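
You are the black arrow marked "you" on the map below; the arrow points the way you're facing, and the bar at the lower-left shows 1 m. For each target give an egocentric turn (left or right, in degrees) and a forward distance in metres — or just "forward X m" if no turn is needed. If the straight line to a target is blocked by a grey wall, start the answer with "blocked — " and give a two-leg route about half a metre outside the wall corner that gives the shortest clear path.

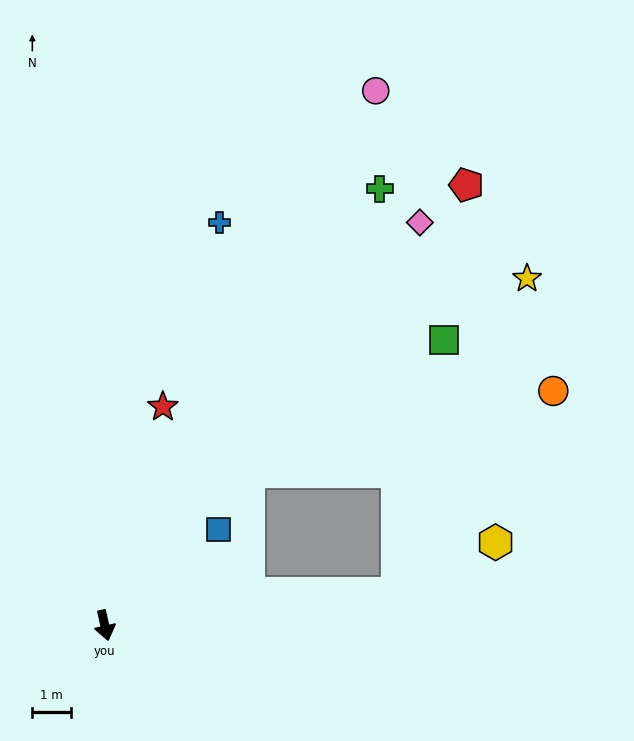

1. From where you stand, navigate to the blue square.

turn left 117°, forward 3.9 m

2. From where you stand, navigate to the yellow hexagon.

blocked — turn left 84°, forward 7.7 m, then turn left 21°, forward 2.9 m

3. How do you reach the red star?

turn left 152°, forward 5.9 m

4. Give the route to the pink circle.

turn left 140°, forward 15.7 m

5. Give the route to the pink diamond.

turn left 129°, forward 13.4 m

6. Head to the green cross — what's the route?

turn left 135°, forward 13.5 m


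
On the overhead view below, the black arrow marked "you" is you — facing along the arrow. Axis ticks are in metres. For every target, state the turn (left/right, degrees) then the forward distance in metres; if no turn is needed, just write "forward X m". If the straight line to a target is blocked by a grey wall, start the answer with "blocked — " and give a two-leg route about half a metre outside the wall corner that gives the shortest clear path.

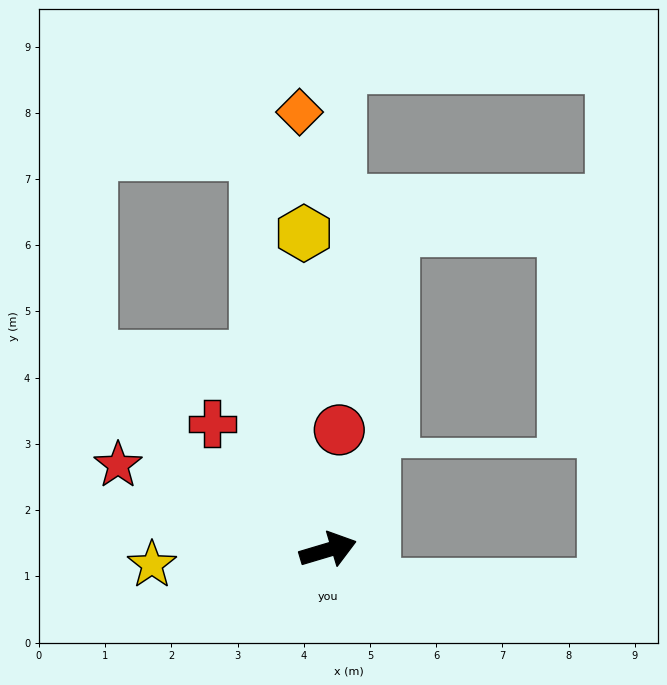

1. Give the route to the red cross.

turn left 116°, forward 2.6 m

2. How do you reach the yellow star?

turn left 168°, forward 2.7 m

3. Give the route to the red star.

turn left 141°, forward 3.4 m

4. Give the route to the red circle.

turn left 68°, forward 1.8 m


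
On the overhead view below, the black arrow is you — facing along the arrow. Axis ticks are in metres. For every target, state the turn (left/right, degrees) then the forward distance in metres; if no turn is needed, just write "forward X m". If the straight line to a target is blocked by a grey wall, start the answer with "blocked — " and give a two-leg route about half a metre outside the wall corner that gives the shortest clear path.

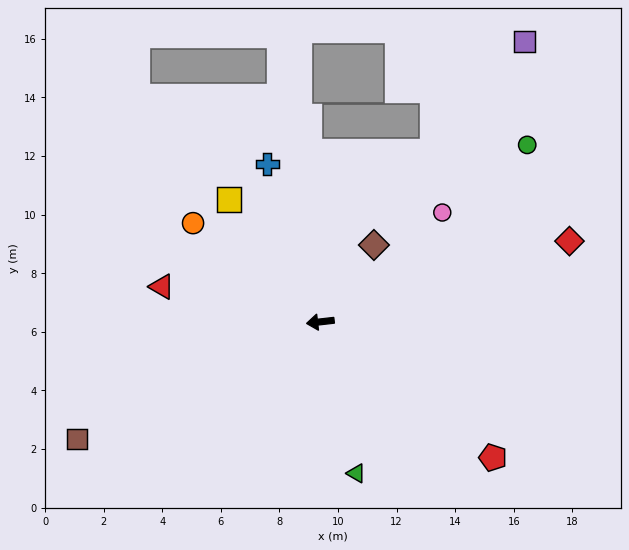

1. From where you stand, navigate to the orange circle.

turn right 44°, forward 5.5 m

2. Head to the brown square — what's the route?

turn left 19°, forward 9.2 m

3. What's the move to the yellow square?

turn right 60°, forward 5.2 m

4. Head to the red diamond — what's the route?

turn right 169°, forward 8.9 m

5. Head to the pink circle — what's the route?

turn right 145°, forward 5.6 m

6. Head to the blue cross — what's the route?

turn right 78°, forward 5.7 m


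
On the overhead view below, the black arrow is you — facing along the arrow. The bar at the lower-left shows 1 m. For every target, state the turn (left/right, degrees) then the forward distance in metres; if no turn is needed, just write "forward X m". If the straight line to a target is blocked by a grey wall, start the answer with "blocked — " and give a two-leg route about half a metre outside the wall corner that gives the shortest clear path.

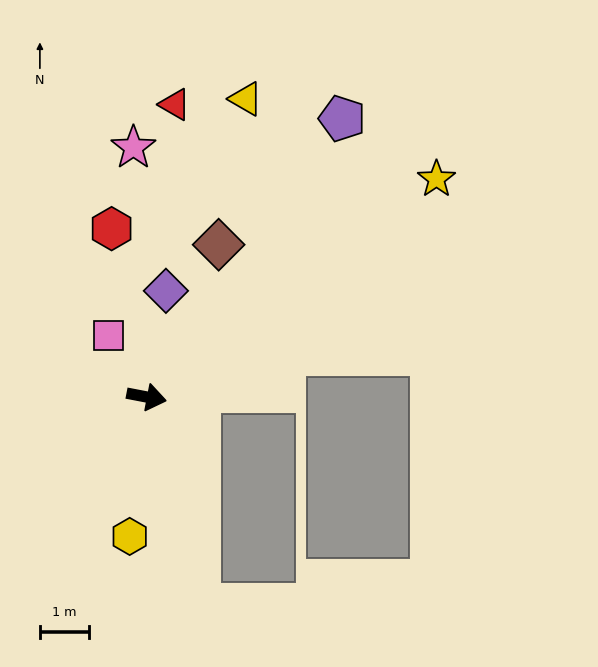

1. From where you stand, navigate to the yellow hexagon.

turn right 86°, forward 2.8 m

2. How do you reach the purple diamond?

turn left 91°, forward 2.2 m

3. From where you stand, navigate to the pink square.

turn left 133°, forward 1.5 m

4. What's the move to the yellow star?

turn left 48°, forward 7.3 m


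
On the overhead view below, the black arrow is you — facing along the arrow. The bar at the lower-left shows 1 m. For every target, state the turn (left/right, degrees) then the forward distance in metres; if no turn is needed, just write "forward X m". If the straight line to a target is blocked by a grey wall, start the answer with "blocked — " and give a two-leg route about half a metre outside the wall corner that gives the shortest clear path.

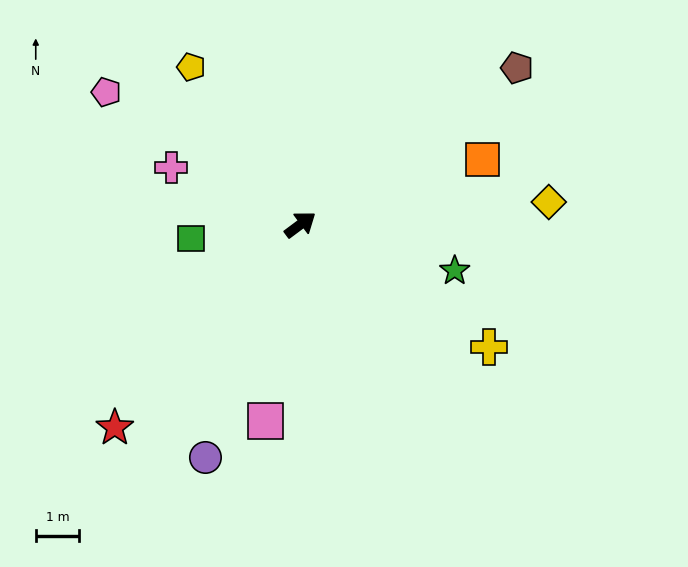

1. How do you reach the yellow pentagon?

turn left 88°, forward 4.4 m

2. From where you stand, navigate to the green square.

turn left 151°, forward 2.5 m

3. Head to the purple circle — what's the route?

turn right 149°, forward 5.8 m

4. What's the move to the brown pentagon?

forward 6.2 m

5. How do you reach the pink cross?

turn left 119°, forward 3.3 m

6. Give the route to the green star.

turn right 53°, forward 3.7 m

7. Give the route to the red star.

turn right 169°, forward 6.4 m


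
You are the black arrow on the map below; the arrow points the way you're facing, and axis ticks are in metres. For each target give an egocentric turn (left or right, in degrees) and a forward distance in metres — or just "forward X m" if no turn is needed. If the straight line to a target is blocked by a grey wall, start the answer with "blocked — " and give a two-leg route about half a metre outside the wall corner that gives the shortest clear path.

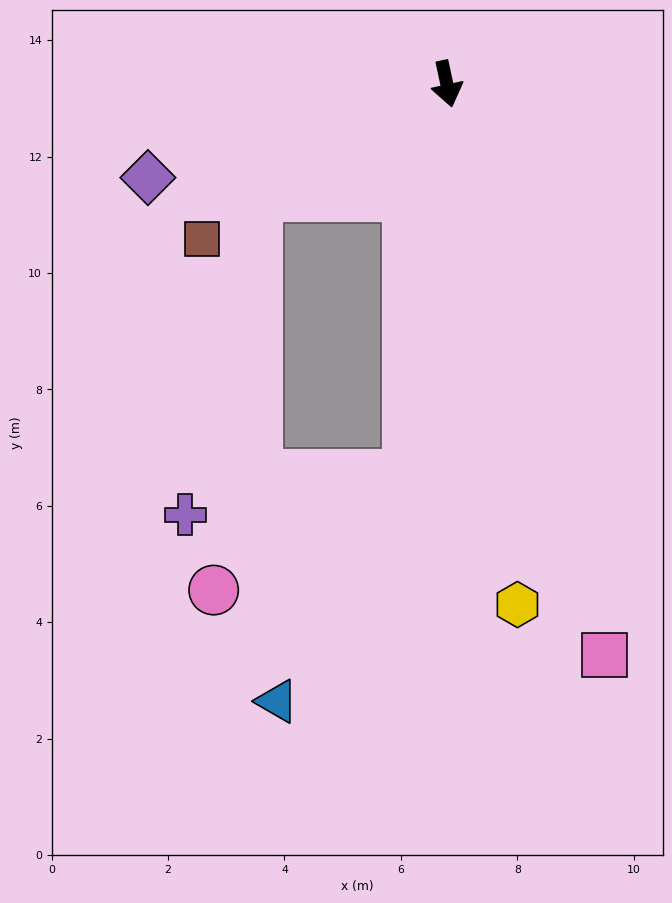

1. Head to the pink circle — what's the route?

blocked — turn right 71°, forward 3.8 m, then turn left 53°, forward 6.8 m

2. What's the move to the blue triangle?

blocked — turn right 18°, forward 6.7 m, then turn right 24°, forward 4.5 m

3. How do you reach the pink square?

turn left 3°, forward 10.2 m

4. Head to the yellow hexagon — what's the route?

turn right 4°, forward 9.0 m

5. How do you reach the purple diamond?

turn right 85°, forward 5.4 m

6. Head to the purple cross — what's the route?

blocked — turn right 71°, forward 3.8 m, then turn left 46°, forward 5.6 m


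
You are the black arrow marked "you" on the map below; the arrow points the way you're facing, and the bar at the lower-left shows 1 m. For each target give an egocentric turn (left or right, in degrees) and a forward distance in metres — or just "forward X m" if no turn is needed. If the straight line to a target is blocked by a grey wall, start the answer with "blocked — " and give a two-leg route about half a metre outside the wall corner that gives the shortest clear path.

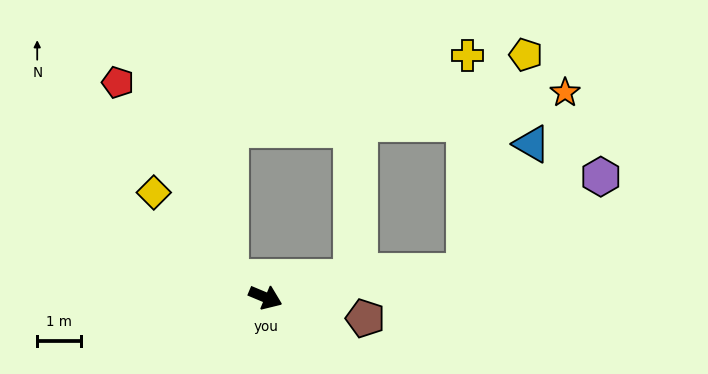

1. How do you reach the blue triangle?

blocked — turn left 30°, forward 4.6 m, then turn left 55°, forward 3.3 m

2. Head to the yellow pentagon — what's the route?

blocked — turn left 30°, forward 4.6 m, then turn left 67°, forward 5.1 m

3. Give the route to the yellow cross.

blocked — turn left 30°, forward 4.6 m, then turn left 82°, forward 4.9 m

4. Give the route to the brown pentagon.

turn left 11°, forward 2.3 m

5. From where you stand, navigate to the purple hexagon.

blocked — turn left 30°, forward 4.6 m, then turn left 28°, forward 3.8 m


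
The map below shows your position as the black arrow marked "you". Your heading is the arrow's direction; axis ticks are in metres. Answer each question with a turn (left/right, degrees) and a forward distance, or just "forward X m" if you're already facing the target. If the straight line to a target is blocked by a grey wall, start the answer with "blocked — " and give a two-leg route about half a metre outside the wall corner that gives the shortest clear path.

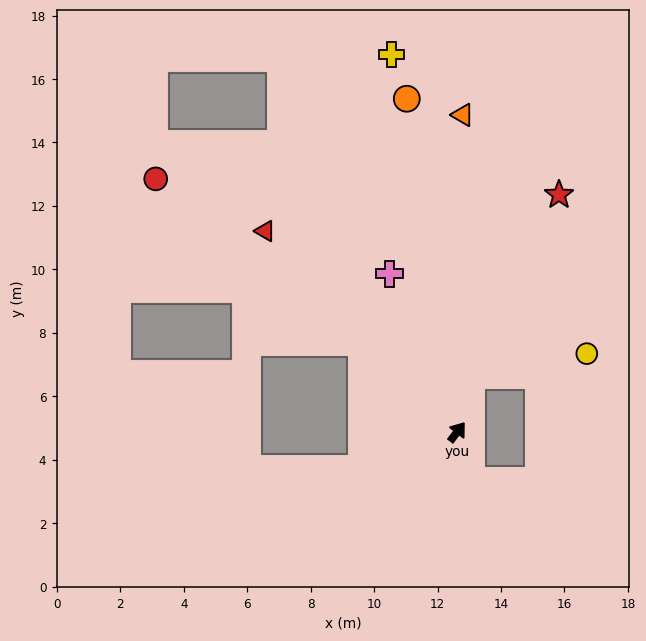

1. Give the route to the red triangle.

turn left 81°, forward 8.8 m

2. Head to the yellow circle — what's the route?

blocked — turn left 23°, forward 1.8 m, then turn right 65°, forward 3.7 m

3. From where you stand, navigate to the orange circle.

turn left 46°, forward 10.6 m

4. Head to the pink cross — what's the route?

turn left 61°, forward 5.4 m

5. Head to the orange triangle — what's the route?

turn left 36°, forward 10.0 m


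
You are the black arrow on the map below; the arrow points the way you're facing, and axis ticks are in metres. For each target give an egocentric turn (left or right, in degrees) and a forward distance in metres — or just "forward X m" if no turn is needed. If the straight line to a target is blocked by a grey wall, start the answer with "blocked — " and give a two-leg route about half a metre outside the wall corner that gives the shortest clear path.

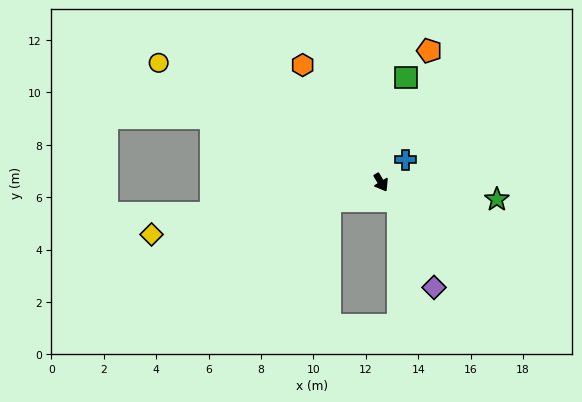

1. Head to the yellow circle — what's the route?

turn right 149°, forward 9.6 m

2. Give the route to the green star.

turn left 51°, forward 4.5 m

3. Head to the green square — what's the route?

turn left 136°, forward 4.1 m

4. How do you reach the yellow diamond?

turn right 108°, forward 9.0 m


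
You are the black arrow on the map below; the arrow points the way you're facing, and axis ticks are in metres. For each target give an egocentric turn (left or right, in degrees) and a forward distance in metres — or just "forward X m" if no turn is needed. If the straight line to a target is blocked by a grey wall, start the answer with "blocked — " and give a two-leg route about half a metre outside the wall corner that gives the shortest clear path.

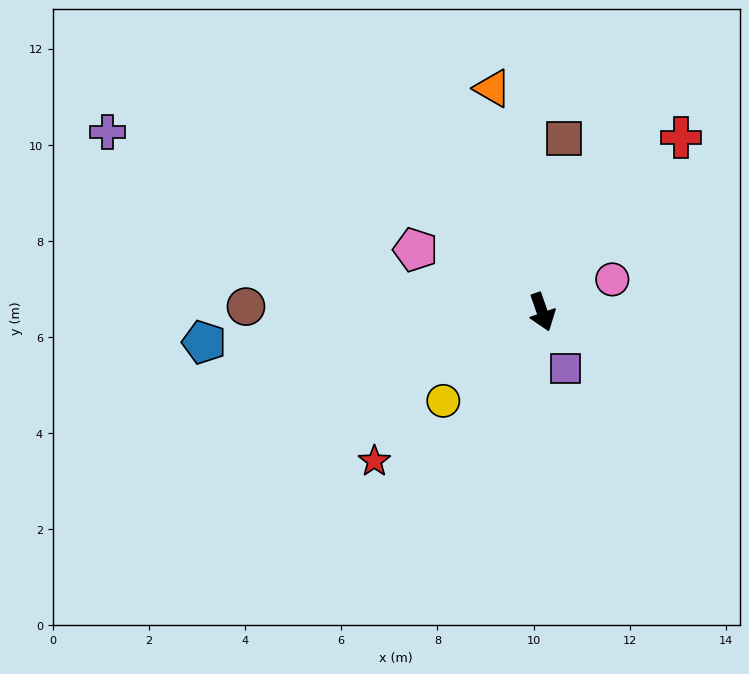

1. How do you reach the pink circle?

turn left 96°, forward 1.6 m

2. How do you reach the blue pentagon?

turn right 104°, forward 7.1 m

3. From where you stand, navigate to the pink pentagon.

turn right 135°, forward 2.9 m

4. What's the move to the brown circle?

turn right 110°, forward 6.2 m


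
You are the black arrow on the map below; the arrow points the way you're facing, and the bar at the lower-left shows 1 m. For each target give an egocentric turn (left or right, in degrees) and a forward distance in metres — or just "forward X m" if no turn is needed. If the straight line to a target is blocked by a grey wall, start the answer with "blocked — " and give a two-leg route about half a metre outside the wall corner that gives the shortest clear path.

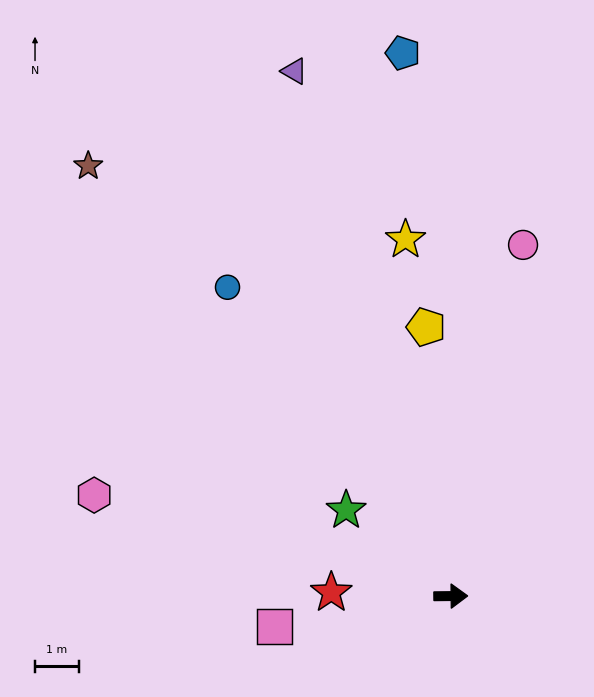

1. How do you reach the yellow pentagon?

turn left 95°, forward 6.2 m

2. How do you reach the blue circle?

turn left 125°, forward 8.7 m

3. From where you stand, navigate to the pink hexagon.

turn left 164°, forward 8.5 m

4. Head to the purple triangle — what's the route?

turn left 106°, forward 12.5 m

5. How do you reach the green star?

turn left 140°, forward 3.1 m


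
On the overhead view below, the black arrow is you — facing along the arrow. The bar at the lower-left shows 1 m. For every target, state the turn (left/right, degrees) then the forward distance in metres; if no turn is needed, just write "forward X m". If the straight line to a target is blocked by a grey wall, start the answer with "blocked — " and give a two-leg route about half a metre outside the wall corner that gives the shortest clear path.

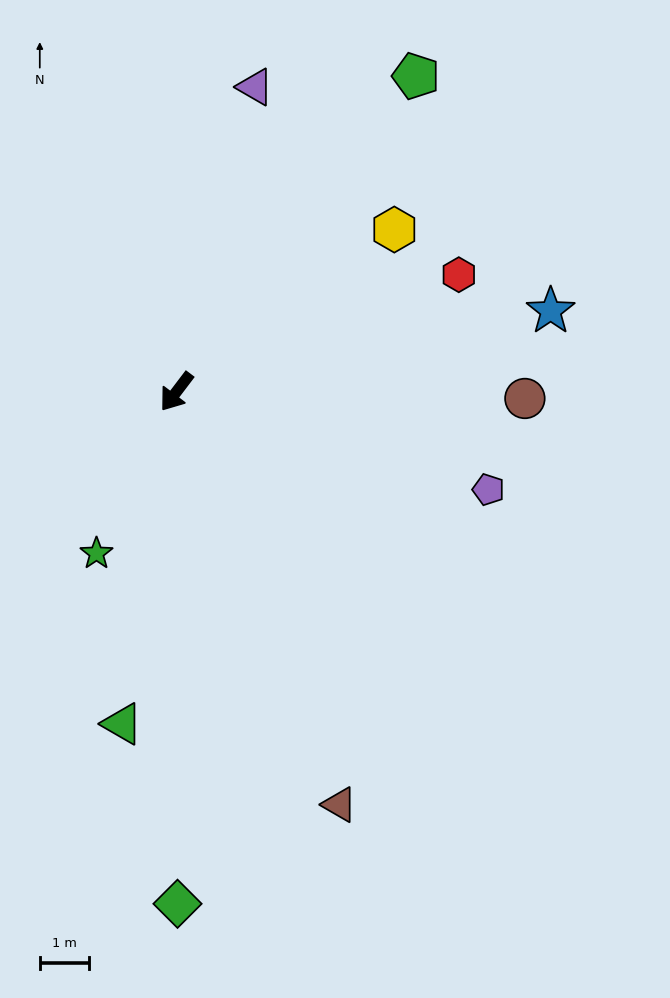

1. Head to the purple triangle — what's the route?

turn right 157°, forward 6.4 m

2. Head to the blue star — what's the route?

turn left 139°, forward 7.8 m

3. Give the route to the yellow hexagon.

turn left 164°, forward 5.5 m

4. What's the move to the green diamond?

turn left 37°, forward 10.4 m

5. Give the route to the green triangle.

turn left 28°, forward 6.8 m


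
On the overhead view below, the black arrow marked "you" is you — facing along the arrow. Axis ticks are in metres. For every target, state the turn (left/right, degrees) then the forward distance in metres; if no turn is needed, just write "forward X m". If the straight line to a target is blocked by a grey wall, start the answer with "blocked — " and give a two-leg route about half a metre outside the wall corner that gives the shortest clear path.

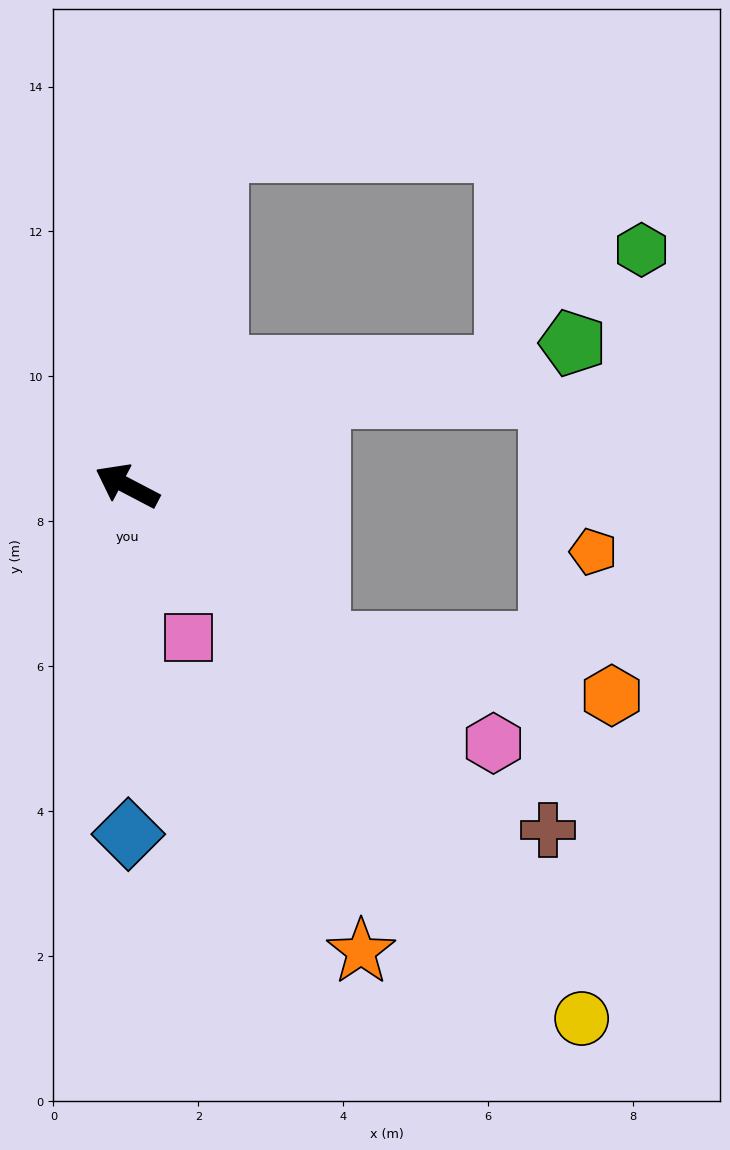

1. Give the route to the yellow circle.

turn left 158°, forward 9.7 m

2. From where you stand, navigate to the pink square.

turn left 140°, forward 2.3 m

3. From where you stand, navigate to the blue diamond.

turn left 118°, forward 4.8 m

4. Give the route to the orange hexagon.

blocked — turn left 168°, forward 3.4 m, then turn left 29°, forward 4.1 m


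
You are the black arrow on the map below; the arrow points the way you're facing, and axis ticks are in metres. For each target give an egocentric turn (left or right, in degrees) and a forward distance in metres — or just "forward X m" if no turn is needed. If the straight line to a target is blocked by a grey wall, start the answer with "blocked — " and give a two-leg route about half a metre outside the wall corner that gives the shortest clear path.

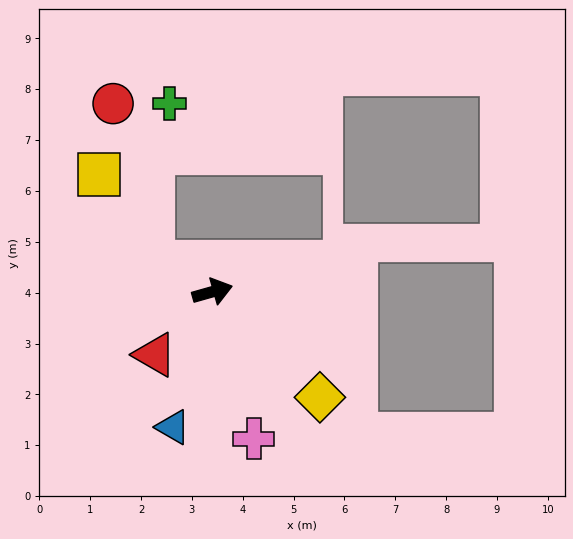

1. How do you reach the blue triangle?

turn right 122°, forward 2.8 m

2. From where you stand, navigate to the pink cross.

turn right 90°, forward 3.0 m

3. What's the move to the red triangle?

turn right 148°, forward 1.7 m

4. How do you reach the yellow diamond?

turn right 60°, forward 3.0 m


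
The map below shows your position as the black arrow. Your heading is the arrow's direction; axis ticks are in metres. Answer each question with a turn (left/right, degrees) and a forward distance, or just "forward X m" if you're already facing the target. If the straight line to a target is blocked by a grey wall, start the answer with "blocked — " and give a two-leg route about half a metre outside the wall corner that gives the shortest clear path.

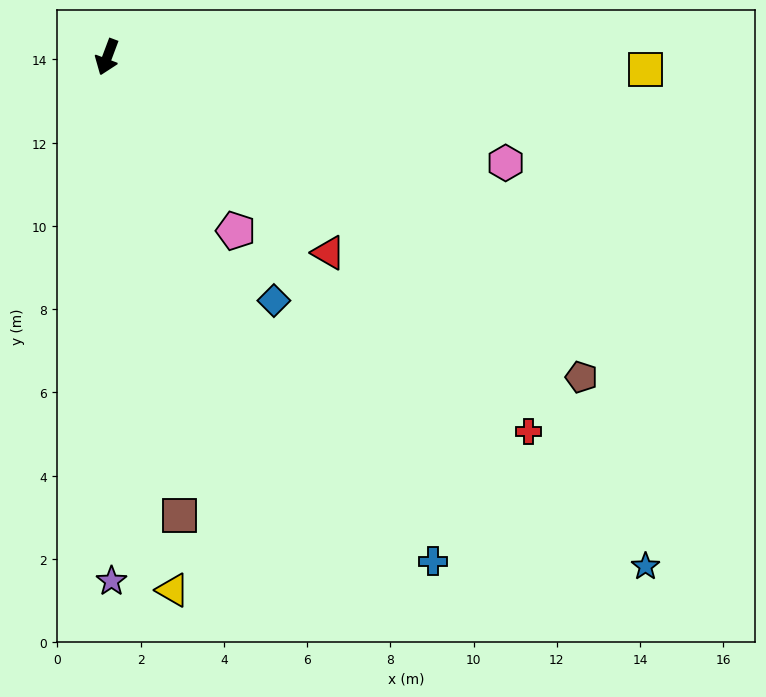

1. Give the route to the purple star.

turn left 21°, forward 12.6 m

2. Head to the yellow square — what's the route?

turn left 109°, forward 12.9 m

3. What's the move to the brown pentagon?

turn left 77°, forward 13.7 m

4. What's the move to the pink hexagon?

turn left 96°, forward 9.9 m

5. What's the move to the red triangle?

turn left 69°, forward 7.1 m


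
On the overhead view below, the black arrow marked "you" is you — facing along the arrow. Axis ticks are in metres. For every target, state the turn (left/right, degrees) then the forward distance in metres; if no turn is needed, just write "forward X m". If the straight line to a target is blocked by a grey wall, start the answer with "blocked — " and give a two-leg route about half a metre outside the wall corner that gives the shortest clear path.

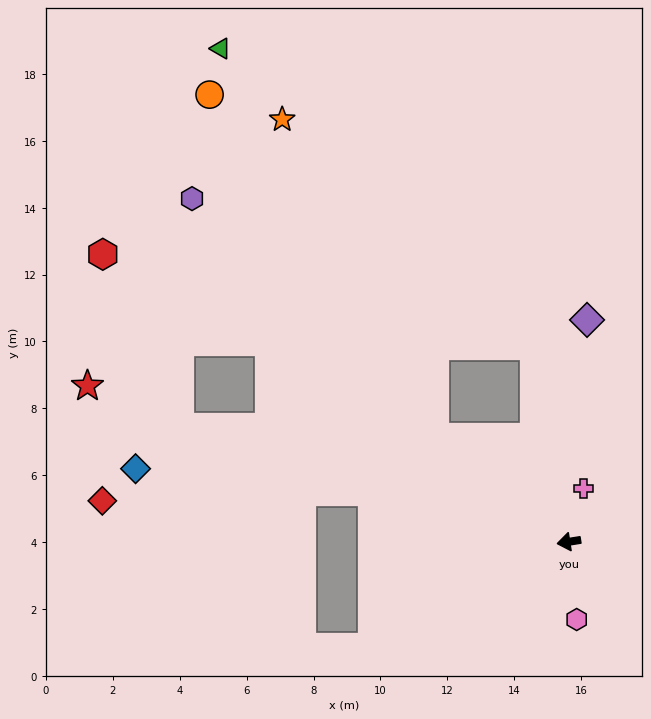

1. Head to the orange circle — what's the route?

blocked — turn right 47°, forward 5.1 m, then turn right 19°, forward 12.3 m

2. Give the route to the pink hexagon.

turn left 87°, forward 2.3 m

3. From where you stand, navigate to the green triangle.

blocked — turn right 47°, forward 5.1 m, then turn right 23°, forward 13.3 m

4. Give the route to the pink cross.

turn right 114°, forward 1.6 m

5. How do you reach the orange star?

blocked — turn right 47°, forward 5.1 m, then turn right 26°, forward 10.5 m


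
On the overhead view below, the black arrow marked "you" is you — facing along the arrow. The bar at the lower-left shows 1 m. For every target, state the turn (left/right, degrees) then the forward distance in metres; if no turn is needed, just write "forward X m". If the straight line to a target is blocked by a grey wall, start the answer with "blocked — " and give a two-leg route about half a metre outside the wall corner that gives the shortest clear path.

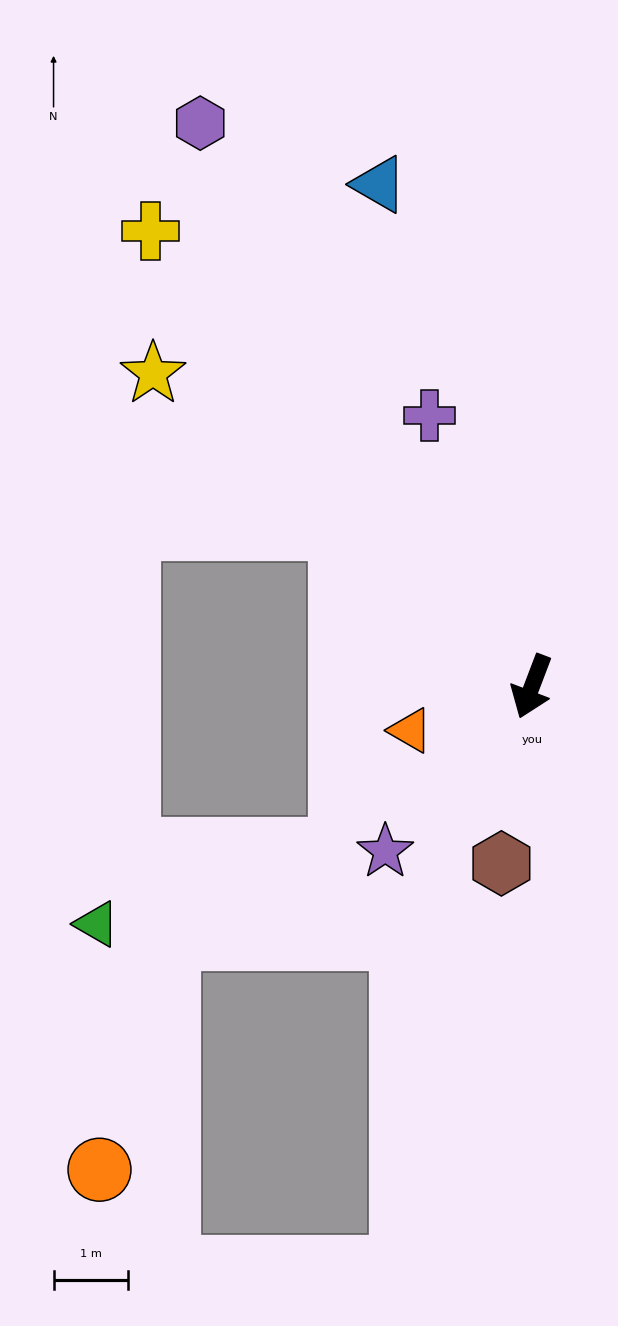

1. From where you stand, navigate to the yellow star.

turn right 109°, forward 6.6 m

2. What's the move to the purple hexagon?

turn right 129°, forward 8.8 m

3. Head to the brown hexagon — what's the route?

turn left 11°, forward 2.4 m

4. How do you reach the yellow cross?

turn right 119°, forward 8.0 m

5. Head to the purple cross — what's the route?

turn right 138°, forward 3.9 m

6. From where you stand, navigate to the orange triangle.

turn right 49°, forward 1.7 m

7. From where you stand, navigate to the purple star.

turn right 21°, forward 3.0 m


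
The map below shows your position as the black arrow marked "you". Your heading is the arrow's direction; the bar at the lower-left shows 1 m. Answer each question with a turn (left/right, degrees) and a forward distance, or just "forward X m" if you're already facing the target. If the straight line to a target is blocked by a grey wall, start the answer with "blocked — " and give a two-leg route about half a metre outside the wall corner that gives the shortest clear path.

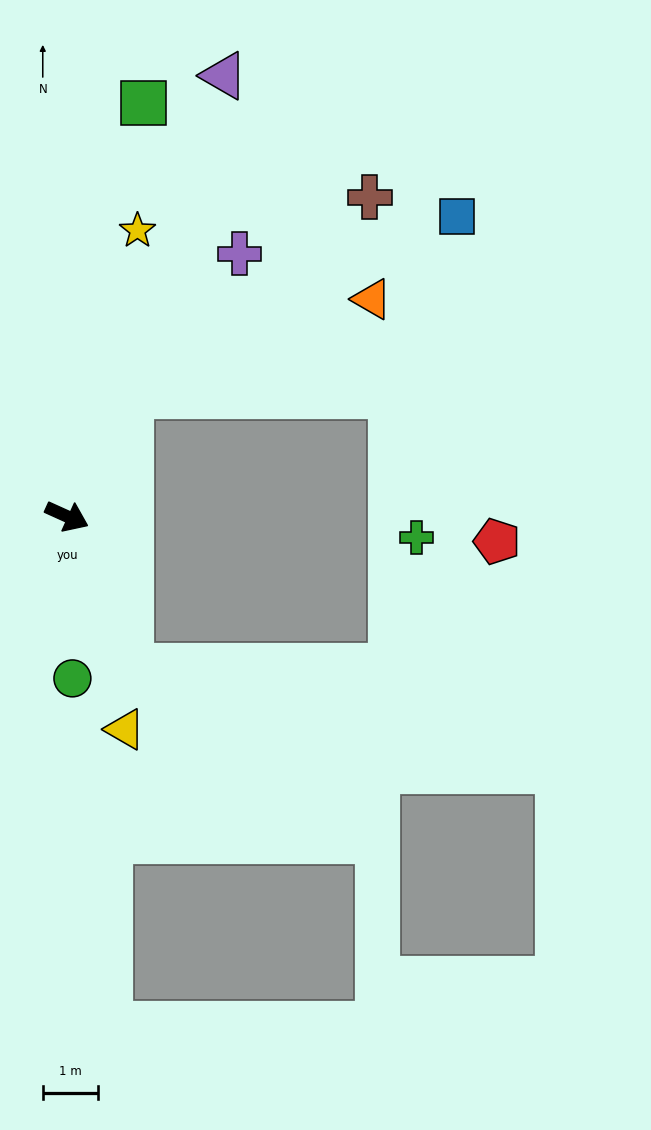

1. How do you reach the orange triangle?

blocked — turn left 87°, forward 2.5 m, then turn right 41°, forward 4.7 m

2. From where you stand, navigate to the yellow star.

turn left 100°, forward 5.3 m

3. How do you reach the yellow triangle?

turn right 50°, forward 4.0 m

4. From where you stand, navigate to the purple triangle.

turn left 95°, forward 8.4 m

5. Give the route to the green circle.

turn right 64°, forward 2.9 m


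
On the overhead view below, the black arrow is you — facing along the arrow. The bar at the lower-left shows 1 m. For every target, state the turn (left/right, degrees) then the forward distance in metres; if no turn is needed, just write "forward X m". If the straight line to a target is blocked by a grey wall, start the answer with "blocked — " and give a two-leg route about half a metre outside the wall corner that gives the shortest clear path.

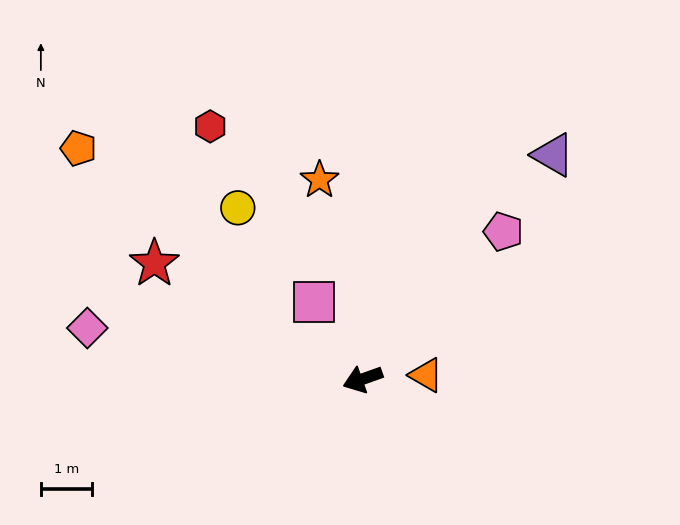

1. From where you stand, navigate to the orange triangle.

turn left 164°, forward 1.3 m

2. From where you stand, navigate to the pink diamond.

turn right 30°, forward 5.5 m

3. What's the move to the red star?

turn right 49°, forward 4.7 m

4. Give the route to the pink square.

turn right 77°, forward 1.8 m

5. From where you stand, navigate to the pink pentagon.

turn right 153°, forward 4.0 m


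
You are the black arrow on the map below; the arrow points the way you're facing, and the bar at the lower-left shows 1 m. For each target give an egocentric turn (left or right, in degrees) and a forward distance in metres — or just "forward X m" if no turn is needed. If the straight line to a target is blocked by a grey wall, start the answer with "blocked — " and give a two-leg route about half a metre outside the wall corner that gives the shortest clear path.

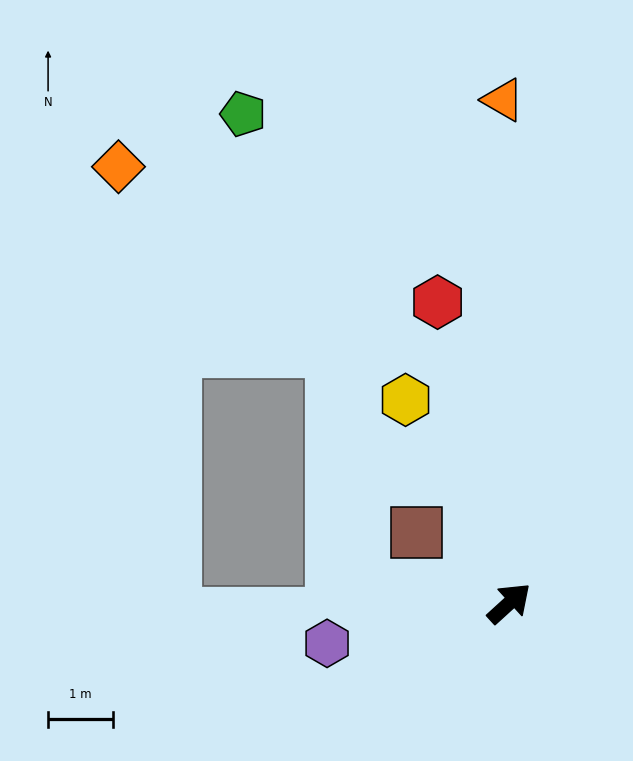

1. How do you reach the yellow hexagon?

turn left 75°, forward 3.5 m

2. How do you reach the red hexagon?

turn left 61°, forward 4.8 m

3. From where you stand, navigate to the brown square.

turn left 100°, forward 1.8 m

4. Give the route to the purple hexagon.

turn left 150°, forward 2.9 m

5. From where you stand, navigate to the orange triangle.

turn left 48°, forward 7.8 m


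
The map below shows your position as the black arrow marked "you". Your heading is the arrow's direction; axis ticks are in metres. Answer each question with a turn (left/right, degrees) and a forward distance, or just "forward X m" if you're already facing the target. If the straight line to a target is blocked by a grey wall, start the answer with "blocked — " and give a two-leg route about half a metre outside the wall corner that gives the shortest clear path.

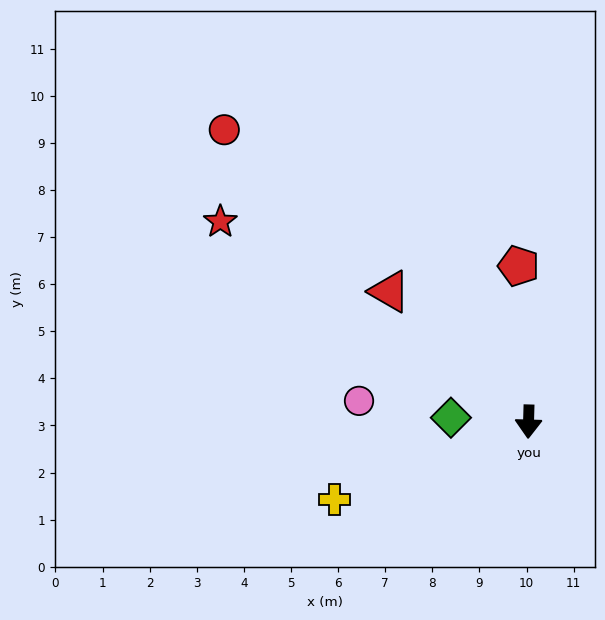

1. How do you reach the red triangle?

turn right 131°, forward 4.0 m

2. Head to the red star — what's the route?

turn right 121°, forward 7.8 m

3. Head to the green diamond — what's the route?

turn right 91°, forward 1.7 m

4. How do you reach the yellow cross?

turn right 66°, forward 4.4 m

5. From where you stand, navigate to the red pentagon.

turn right 175°, forward 3.3 m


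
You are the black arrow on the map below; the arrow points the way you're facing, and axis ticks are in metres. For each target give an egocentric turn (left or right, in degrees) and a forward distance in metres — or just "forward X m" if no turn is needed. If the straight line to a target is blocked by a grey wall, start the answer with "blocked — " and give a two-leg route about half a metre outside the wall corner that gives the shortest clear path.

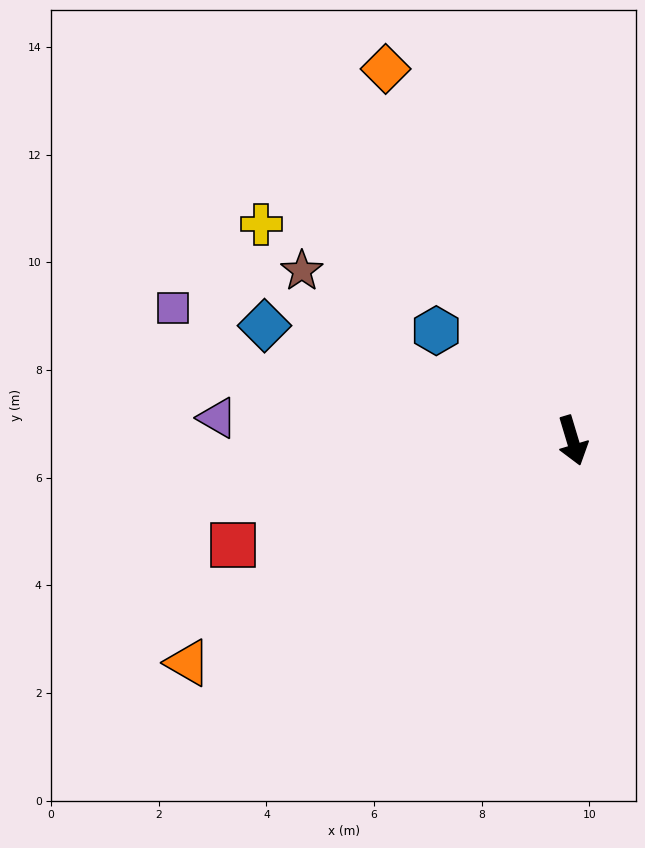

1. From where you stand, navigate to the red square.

turn right 90°, forward 6.6 m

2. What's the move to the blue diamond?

turn right 127°, forward 6.1 m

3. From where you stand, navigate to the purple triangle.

turn right 110°, forward 6.6 m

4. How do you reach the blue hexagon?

turn right 146°, forward 3.3 m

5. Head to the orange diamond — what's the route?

turn right 170°, forward 7.7 m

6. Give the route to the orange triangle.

turn right 77°, forward 8.3 m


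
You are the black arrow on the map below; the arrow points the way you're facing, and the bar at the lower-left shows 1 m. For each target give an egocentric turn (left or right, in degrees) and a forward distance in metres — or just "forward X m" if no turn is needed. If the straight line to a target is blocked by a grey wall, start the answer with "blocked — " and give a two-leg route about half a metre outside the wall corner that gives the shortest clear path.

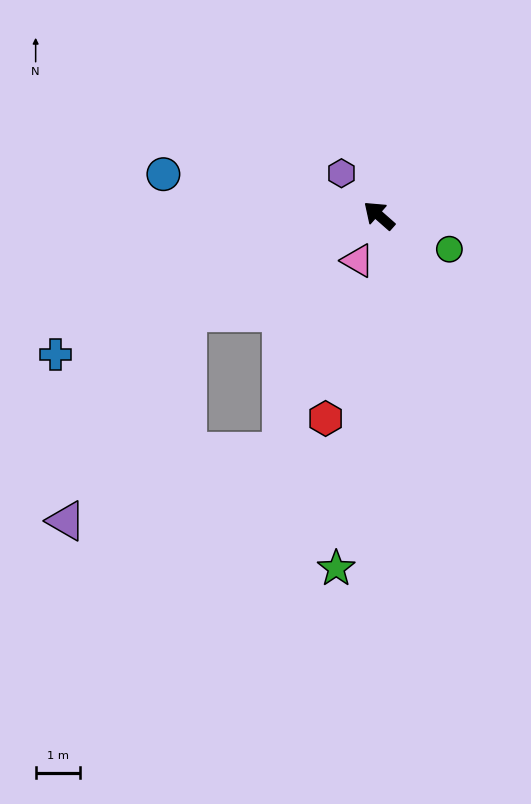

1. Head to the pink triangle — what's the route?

turn left 106°, forward 1.1 m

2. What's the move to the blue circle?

turn left 30°, forward 5.0 m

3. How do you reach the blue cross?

turn left 65°, forward 8.0 m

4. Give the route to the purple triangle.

blocked — turn left 68°, forward 4.9 m, then turn left 33°, forward 5.4 m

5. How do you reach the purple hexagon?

turn right 7°, forward 1.3 m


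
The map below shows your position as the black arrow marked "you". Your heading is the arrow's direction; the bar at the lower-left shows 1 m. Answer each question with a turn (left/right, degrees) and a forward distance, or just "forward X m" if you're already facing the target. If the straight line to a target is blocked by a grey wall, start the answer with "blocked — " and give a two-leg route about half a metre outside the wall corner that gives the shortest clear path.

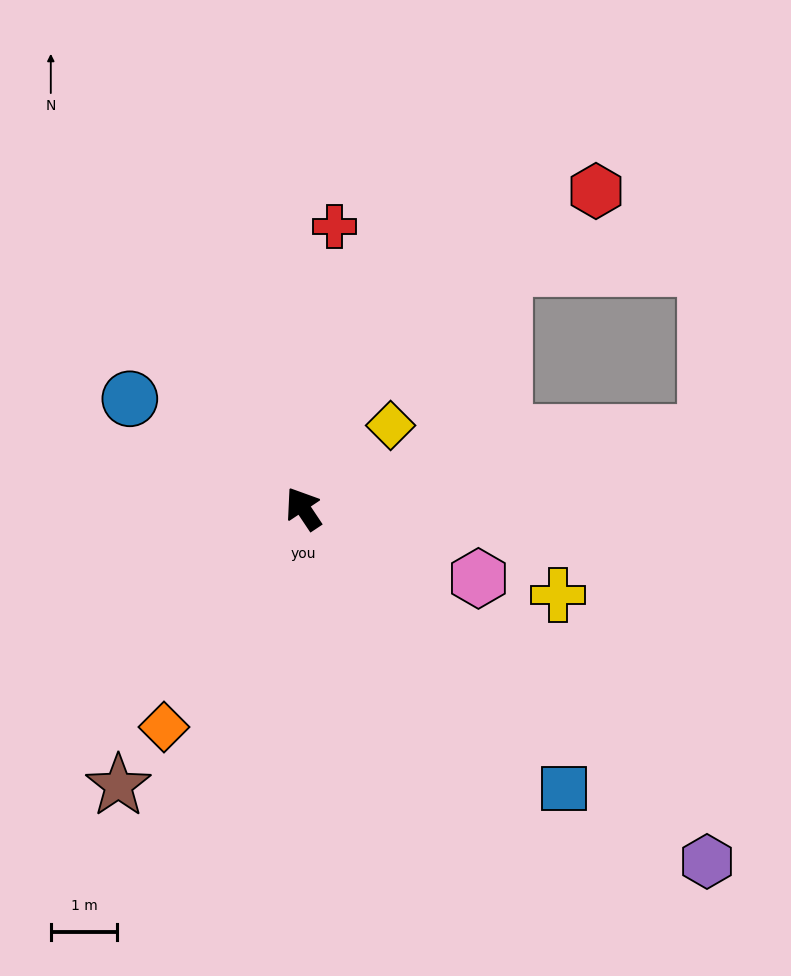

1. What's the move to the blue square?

turn right 171°, forward 5.8 m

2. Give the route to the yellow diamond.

turn right 80°, forward 1.8 m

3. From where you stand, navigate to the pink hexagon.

turn right 145°, forward 2.9 m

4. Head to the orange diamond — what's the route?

turn left 114°, forward 3.9 m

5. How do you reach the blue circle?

turn left 24°, forward 3.1 m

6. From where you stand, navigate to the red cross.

turn right 40°, forward 4.3 m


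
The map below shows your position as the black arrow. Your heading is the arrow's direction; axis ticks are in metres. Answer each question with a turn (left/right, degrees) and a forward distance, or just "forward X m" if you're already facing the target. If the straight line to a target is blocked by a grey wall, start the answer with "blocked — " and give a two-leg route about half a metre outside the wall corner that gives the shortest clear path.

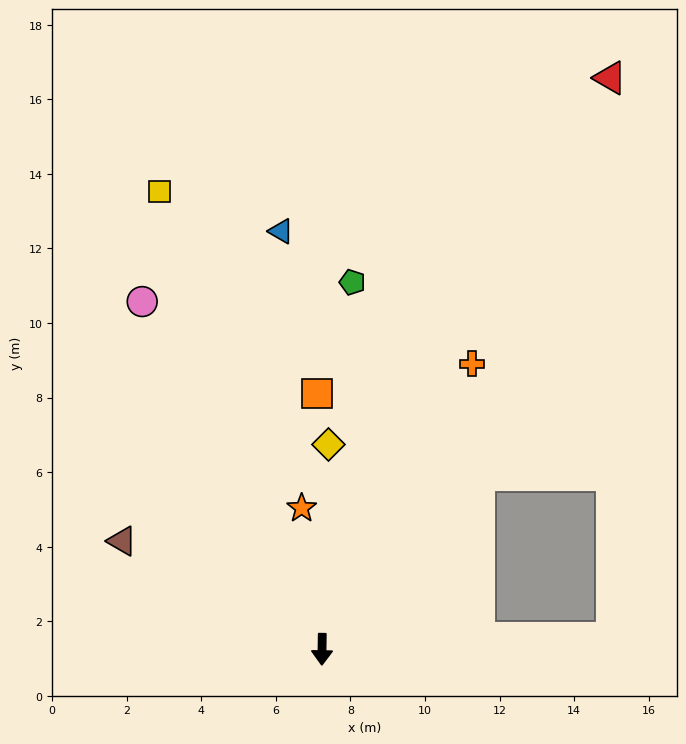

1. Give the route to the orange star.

turn right 171°, forward 3.8 m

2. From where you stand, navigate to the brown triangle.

turn right 118°, forward 6.1 m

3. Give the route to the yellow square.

turn right 160°, forward 13.0 m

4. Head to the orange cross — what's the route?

turn left 153°, forward 8.6 m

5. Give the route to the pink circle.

turn right 152°, forward 10.5 m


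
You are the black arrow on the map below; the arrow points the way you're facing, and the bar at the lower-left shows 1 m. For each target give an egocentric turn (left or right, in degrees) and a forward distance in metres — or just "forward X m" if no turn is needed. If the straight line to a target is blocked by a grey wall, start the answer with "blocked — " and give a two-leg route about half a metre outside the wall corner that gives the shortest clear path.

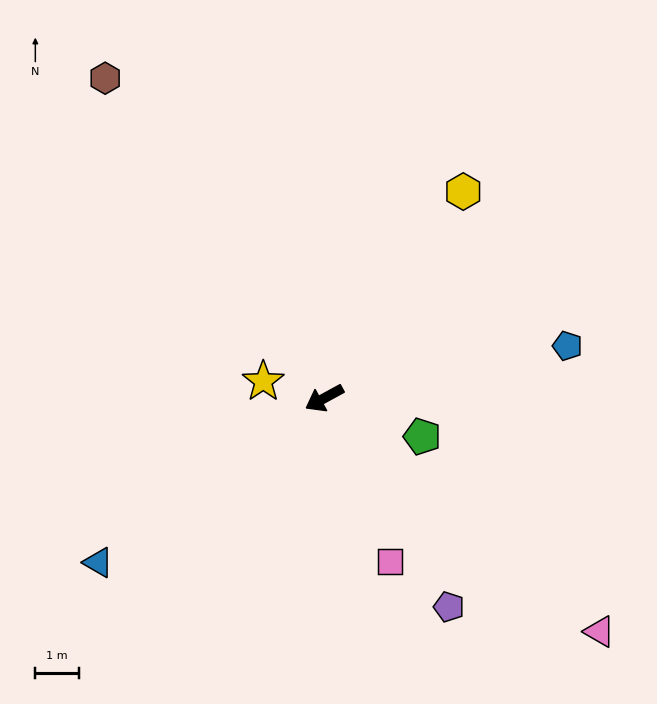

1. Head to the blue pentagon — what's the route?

turn left 163°, forward 5.7 m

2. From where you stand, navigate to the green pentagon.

turn left 130°, forward 2.4 m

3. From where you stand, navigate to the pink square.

turn left 83°, forward 4.0 m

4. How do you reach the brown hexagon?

turn right 84°, forward 8.8 m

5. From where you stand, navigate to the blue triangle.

turn left 7°, forward 6.4 m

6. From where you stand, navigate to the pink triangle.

turn left 111°, forward 8.2 m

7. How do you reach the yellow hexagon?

turn right 153°, forward 5.7 m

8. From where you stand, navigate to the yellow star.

turn right 44°, forward 1.4 m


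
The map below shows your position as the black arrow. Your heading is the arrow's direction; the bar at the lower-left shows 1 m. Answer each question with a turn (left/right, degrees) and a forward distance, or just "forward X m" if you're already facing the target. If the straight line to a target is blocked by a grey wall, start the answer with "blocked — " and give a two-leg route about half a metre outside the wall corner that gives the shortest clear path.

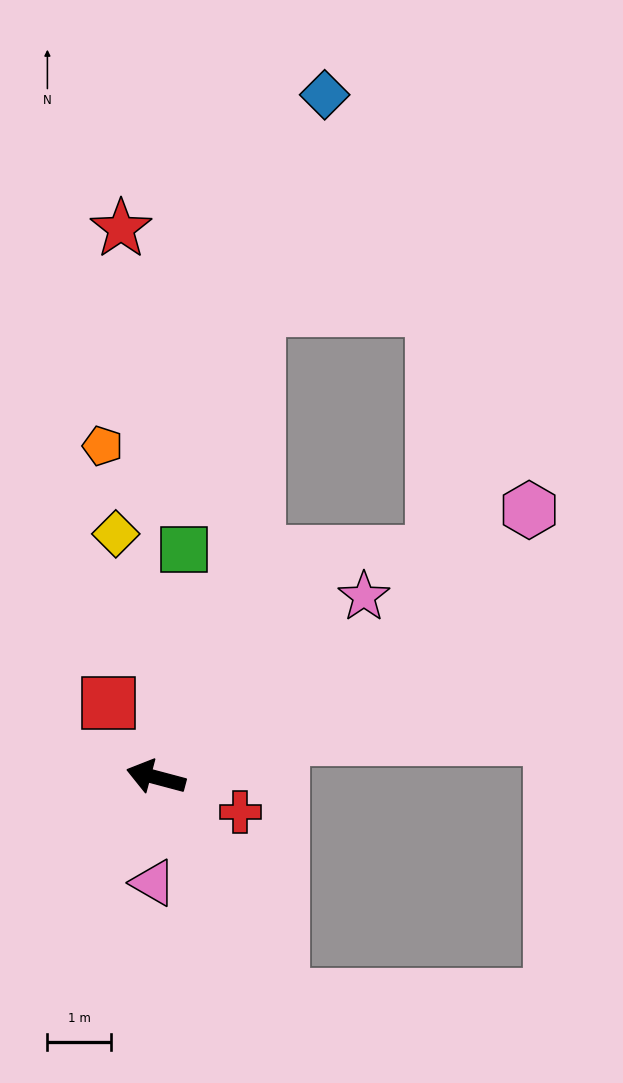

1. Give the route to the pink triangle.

turn left 103°, forward 1.7 m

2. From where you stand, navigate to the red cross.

turn left 173°, forward 1.4 m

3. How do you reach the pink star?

turn right 124°, forward 4.4 m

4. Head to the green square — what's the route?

turn right 82°, forward 3.6 m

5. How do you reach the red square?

turn right 43°, forward 1.4 m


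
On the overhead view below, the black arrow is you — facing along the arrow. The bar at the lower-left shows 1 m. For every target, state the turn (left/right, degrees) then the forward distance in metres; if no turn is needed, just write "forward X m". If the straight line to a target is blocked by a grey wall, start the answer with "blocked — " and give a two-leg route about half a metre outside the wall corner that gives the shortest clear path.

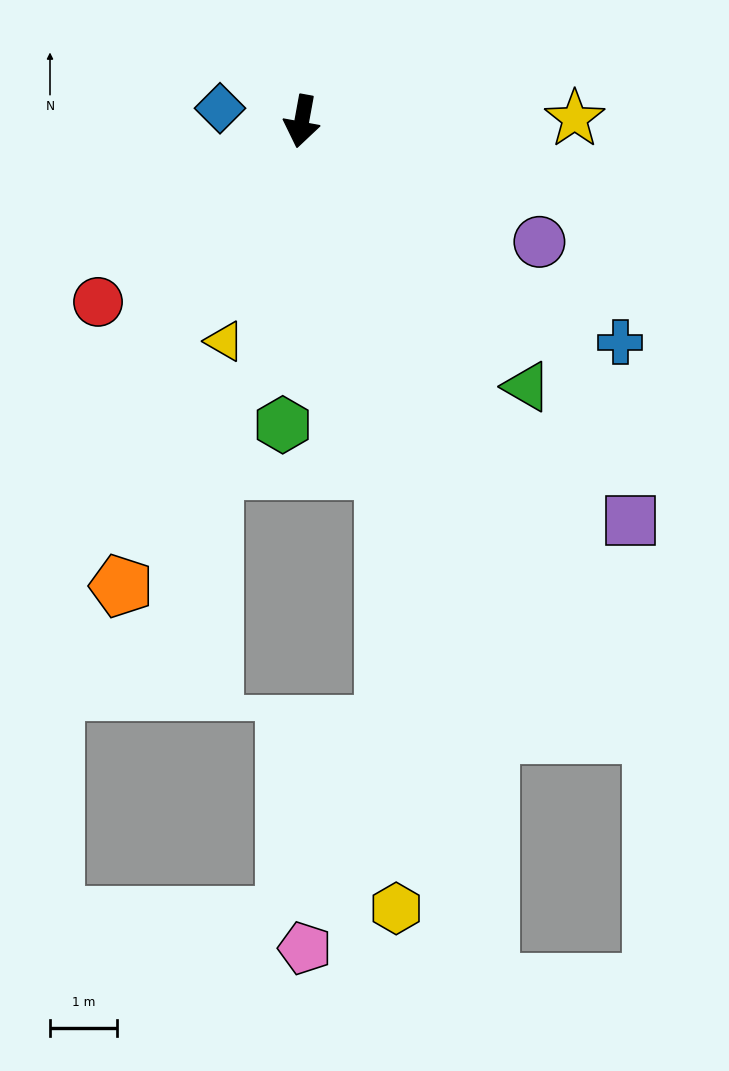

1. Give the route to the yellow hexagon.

blocked — turn left 23°, forward 5.3 m, then turn right 11°, forward 6.5 m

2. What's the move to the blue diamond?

turn right 89°, forward 1.2 m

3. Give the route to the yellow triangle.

turn right 9°, forward 3.5 m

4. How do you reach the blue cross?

turn left 66°, forward 5.8 m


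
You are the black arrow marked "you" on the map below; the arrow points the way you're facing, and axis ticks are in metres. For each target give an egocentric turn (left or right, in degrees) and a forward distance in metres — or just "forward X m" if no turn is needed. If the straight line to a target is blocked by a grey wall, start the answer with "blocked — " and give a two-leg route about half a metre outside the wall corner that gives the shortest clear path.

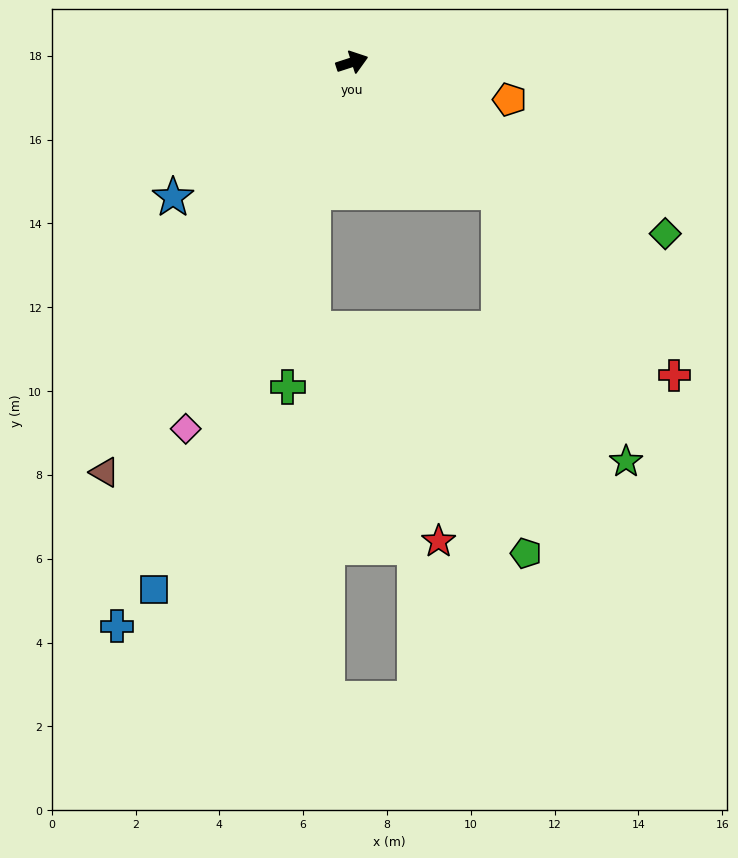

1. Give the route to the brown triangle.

turn right 139°, forward 11.4 m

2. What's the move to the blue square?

turn right 129°, forward 13.4 m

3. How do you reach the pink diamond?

turn right 132°, forward 9.6 m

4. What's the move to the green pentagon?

blocked — turn right 59°, forward 4.7 m, then turn right 45°, forward 8.6 m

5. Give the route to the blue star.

turn right 161°, forward 5.4 m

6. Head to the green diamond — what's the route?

turn right 47°, forward 8.5 m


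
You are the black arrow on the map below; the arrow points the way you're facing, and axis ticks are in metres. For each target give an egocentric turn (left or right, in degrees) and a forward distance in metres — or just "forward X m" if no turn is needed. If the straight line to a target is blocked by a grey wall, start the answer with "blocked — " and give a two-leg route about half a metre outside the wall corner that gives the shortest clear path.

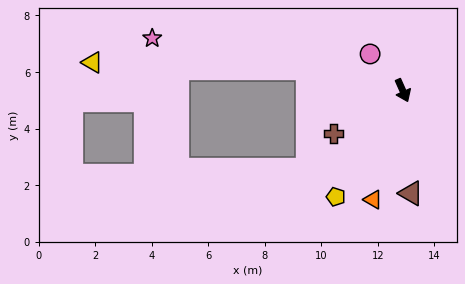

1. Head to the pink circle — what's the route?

turn right 162°, forward 1.7 m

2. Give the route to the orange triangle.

turn right 39°, forward 4.0 m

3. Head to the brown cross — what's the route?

turn right 82°, forward 2.9 m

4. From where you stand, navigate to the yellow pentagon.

turn right 56°, forward 4.4 m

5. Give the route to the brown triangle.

turn right 19°, forward 3.6 m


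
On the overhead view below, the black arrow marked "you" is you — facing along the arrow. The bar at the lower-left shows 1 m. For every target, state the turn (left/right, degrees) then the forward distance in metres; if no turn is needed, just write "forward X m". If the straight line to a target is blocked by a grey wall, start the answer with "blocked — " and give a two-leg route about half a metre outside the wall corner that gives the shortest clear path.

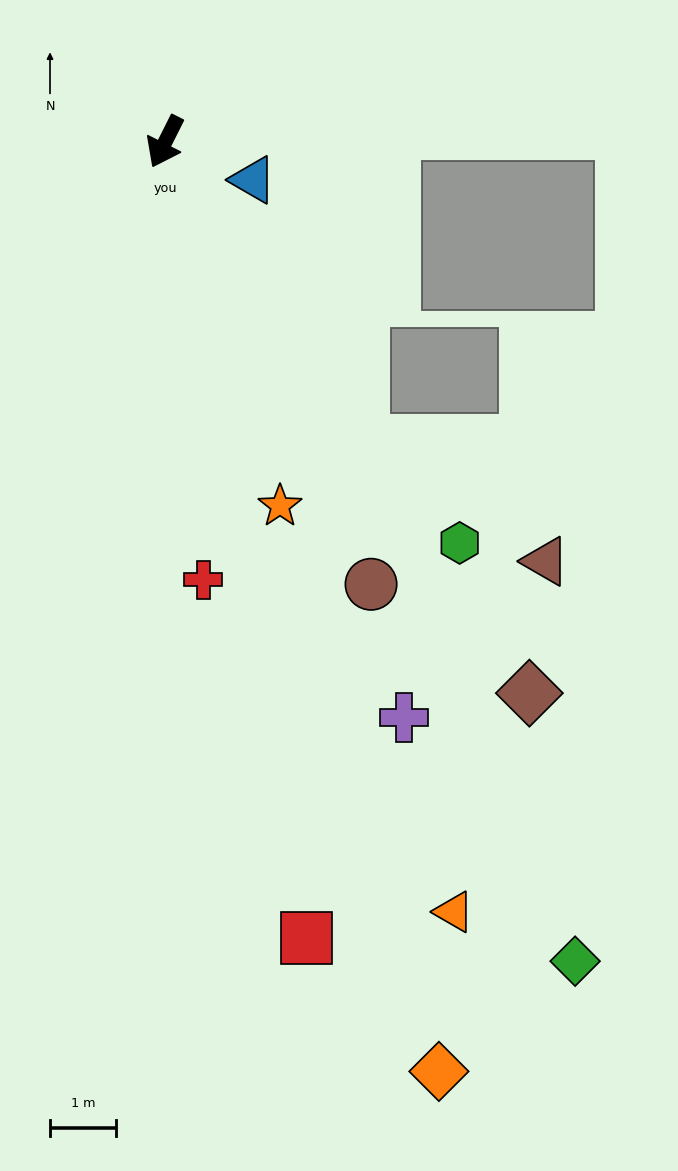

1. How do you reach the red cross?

turn left 32°, forward 6.6 m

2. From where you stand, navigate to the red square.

turn left 37°, forward 12.2 m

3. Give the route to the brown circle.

turn left 52°, forward 7.4 m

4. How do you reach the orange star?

turn left 44°, forward 5.8 m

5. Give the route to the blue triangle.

turn left 93°, forward 1.4 m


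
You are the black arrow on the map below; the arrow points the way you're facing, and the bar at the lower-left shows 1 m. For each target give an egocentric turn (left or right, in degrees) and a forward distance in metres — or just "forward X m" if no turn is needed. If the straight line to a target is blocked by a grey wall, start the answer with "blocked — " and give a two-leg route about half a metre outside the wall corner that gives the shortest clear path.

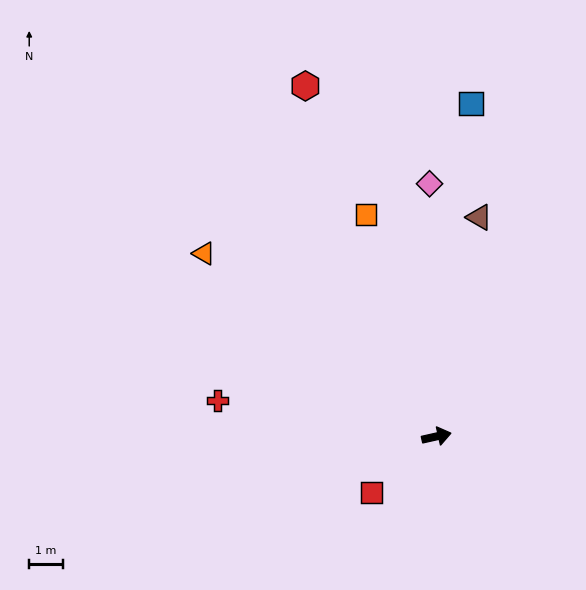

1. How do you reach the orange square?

turn left 95°, forward 6.9 m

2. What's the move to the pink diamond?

turn left 79°, forward 7.5 m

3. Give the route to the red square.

turn right 152°, forward 2.5 m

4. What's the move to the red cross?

turn left 158°, forward 6.5 m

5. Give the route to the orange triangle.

turn left 129°, forward 8.7 m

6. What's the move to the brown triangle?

turn left 66°, forward 6.6 m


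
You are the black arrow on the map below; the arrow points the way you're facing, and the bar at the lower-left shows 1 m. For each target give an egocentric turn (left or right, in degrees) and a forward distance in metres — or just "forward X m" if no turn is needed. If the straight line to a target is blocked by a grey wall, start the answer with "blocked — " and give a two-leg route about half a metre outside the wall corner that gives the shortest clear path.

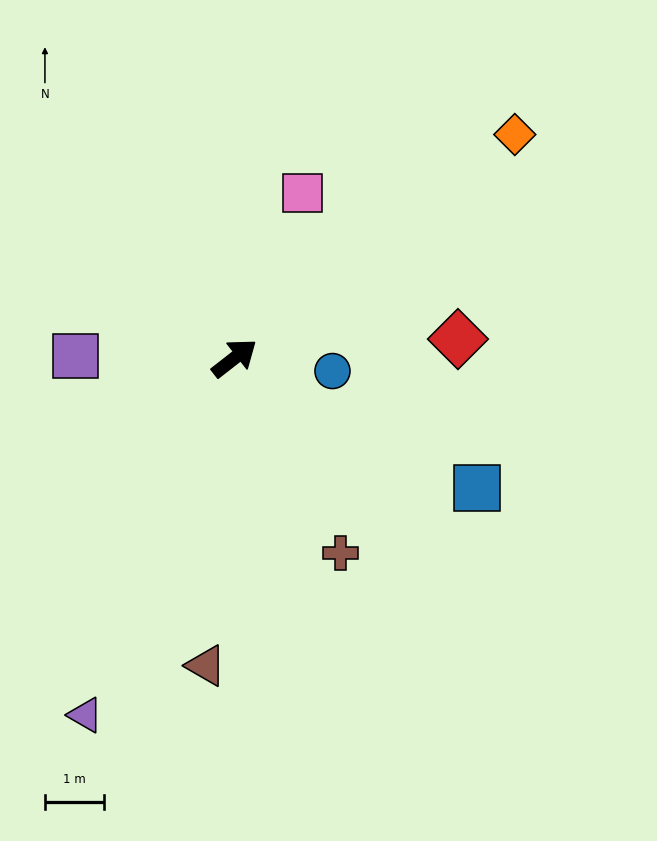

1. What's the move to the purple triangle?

turn right 151°, forward 6.5 m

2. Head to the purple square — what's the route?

turn left 141°, forward 2.7 m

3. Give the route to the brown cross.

turn right 99°, forward 3.7 m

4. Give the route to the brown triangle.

turn right 133°, forward 5.2 m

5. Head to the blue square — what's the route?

turn right 66°, forward 4.6 m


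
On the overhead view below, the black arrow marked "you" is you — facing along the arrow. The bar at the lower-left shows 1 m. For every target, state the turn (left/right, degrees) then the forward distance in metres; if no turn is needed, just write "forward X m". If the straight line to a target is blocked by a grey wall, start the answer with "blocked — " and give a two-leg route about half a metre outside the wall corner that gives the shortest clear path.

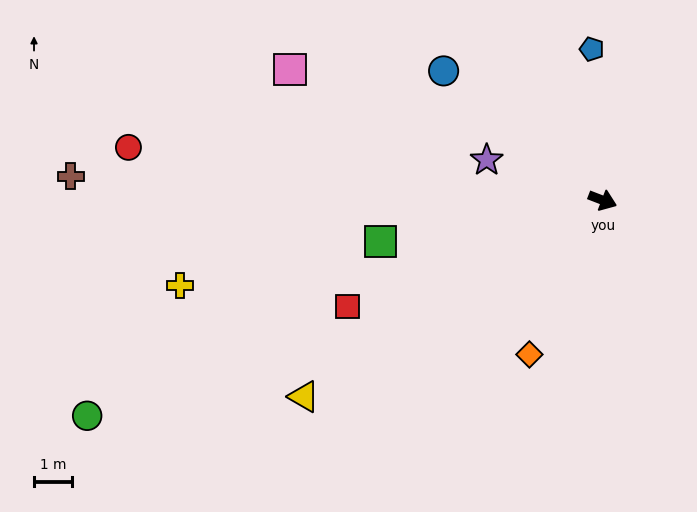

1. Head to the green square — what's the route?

turn right 148°, forward 5.9 m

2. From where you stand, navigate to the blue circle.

turn left 162°, forward 5.3 m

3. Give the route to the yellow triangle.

turn right 126°, forward 9.3 m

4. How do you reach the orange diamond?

turn right 94°, forward 4.4 m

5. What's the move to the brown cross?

turn right 161°, forward 13.8 m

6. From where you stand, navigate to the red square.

turn right 136°, forward 7.2 m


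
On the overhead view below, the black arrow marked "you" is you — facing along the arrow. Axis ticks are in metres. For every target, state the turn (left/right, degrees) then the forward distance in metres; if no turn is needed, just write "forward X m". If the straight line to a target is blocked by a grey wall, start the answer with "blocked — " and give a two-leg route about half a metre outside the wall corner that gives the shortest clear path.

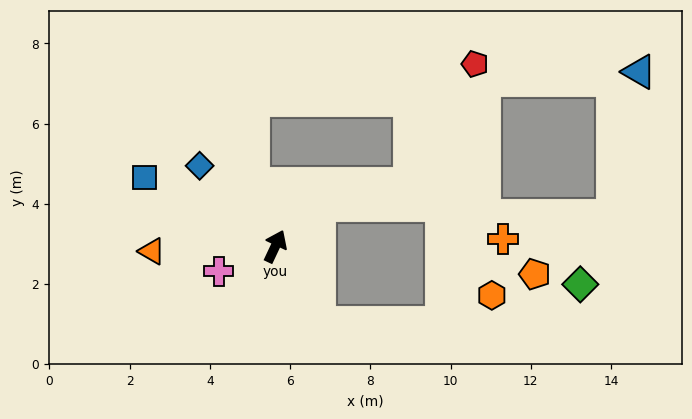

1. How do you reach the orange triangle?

turn left 117°, forward 3.1 m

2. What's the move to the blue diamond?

turn left 68°, forward 2.8 m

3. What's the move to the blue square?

turn left 87°, forward 3.7 m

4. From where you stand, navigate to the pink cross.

turn left 139°, forward 1.5 m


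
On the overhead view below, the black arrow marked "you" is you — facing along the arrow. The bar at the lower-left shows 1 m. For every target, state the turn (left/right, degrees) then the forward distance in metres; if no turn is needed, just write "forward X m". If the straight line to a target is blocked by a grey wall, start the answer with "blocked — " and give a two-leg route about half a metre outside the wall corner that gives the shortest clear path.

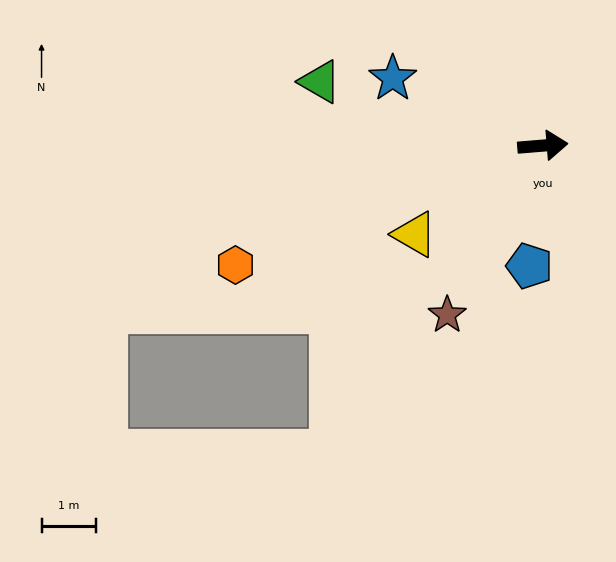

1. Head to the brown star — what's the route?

turn right 124°, forward 3.6 m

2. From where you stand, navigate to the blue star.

turn left 151°, forward 3.0 m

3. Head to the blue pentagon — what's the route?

turn right 101°, forward 2.2 m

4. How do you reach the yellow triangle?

turn right 150°, forward 2.9 m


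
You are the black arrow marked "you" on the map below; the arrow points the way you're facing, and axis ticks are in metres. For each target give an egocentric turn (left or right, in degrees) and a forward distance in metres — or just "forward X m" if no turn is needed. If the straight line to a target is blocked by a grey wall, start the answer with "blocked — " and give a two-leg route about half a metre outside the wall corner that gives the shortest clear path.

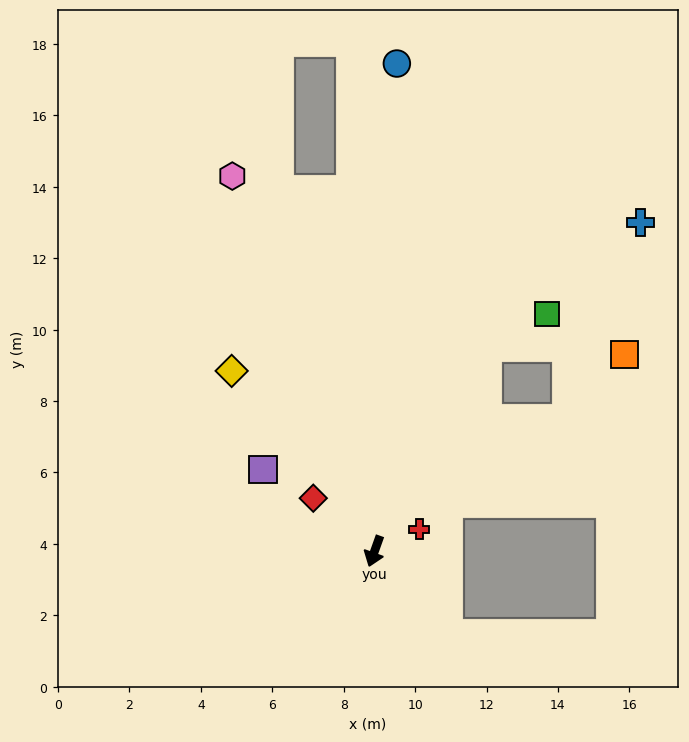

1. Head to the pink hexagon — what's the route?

turn right 140°, forward 11.2 m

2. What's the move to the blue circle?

turn right 163°, forward 13.7 m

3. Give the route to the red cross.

turn left 136°, forward 1.4 m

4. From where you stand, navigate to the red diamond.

turn right 111°, forward 2.3 m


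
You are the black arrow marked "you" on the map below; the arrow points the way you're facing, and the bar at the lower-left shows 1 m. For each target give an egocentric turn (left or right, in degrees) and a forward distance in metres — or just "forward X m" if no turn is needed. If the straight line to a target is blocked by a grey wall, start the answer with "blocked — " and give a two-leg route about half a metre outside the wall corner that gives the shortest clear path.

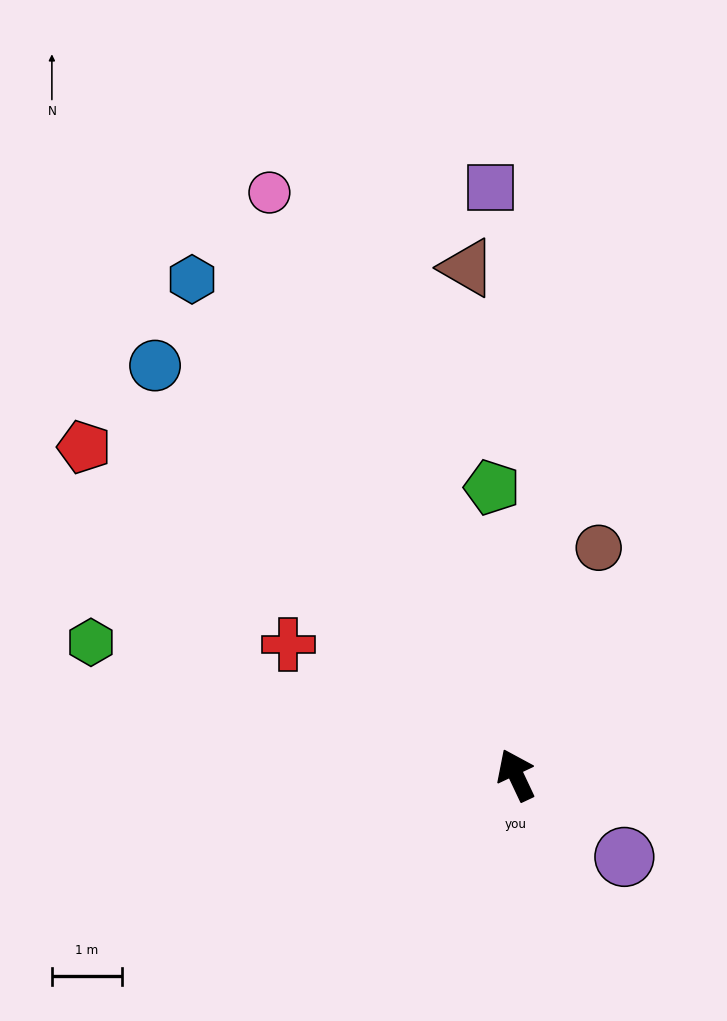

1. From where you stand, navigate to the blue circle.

turn left 16°, forward 7.7 m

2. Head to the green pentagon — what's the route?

turn right 20°, forward 4.1 m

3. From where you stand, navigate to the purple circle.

turn right 152°, forward 1.9 m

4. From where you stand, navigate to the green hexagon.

turn left 47°, forward 6.3 m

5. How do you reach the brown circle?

turn right 45°, forward 3.4 m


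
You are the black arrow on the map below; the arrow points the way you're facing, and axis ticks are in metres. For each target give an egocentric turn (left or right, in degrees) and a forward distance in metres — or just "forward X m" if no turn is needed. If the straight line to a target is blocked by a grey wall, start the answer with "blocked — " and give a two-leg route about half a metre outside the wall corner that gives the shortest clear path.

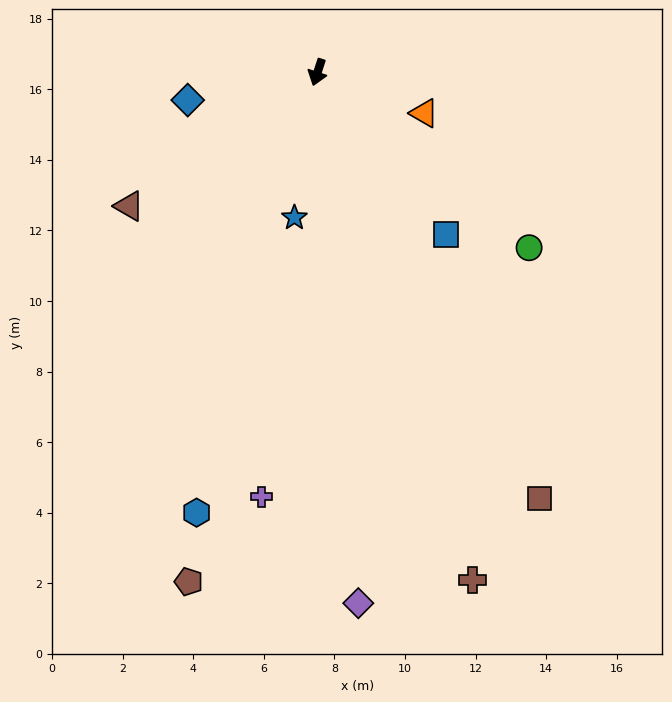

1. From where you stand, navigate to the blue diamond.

turn right 60°, forward 3.8 m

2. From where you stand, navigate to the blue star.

turn left 9°, forward 4.2 m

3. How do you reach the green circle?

turn left 68°, forward 7.8 m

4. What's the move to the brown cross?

turn left 35°, forward 15.0 m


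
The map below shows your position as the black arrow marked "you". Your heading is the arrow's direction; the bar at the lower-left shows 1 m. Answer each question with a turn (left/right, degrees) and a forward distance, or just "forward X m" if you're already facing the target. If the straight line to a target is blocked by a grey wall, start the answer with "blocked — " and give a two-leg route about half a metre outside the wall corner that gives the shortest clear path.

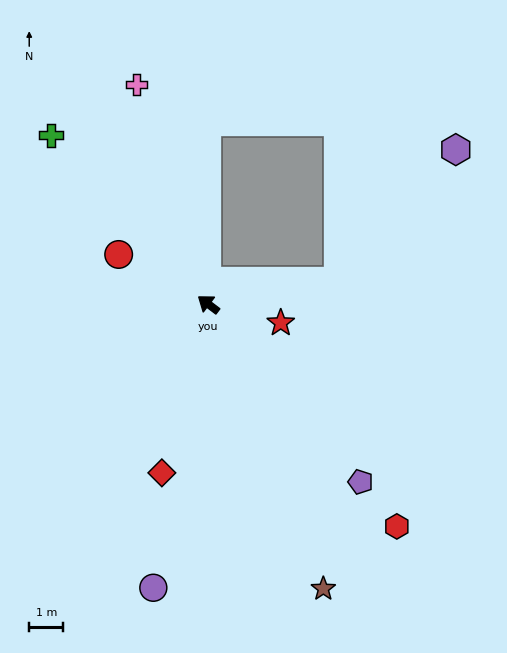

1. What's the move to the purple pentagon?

turn left 168°, forward 6.9 m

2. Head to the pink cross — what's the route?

turn right 35°, forward 6.8 m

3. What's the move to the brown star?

turn left 149°, forward 9.0 m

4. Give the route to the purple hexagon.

blocked — turn right 133°, forward 3.9 m, then turn left 38°, forward 5.2 m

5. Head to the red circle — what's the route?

turn left 8°, forward 3.0 m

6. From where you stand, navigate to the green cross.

turn right 10°, forward 6.8 m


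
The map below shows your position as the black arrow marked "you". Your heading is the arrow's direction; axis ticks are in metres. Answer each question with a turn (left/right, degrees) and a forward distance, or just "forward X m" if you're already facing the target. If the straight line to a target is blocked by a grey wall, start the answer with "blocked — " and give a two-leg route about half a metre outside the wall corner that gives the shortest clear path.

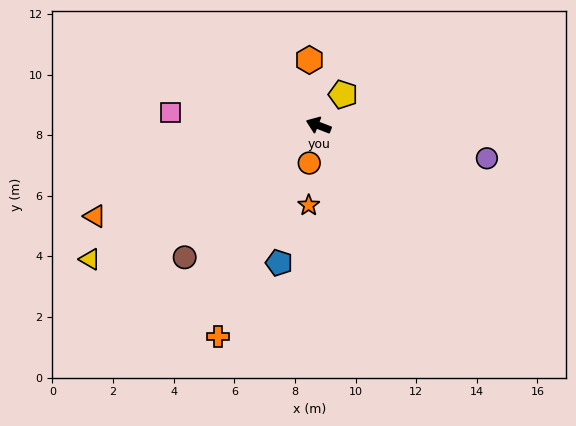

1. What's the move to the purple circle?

turn right 170°, forward 5.7 m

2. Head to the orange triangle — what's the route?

turn left 43°, forward 8.0 m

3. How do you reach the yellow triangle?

turn left 51°, forward 8.7 m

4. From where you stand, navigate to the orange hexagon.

turn right 61°, forward 2.2 m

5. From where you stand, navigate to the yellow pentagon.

turn right 107°, forward 1.3 m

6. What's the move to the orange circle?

turn left 97°, forward 1.3 m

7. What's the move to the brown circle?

turn left 66°, forward 6.2 m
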